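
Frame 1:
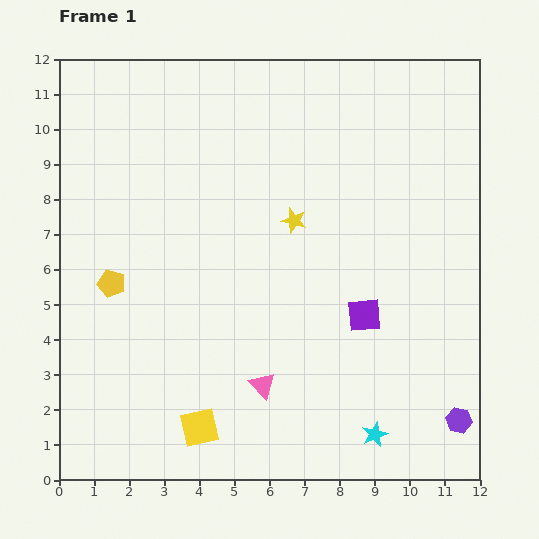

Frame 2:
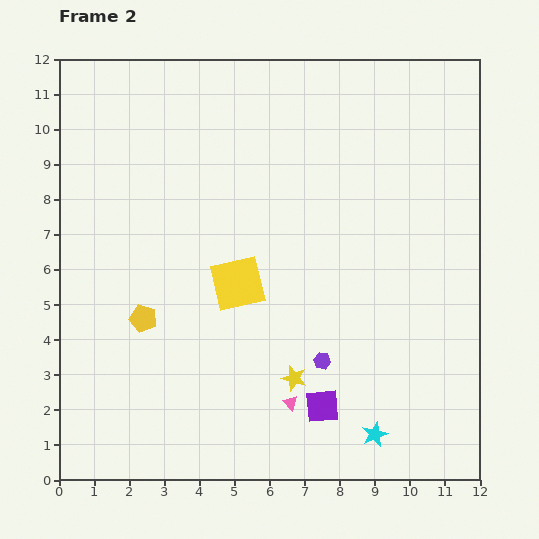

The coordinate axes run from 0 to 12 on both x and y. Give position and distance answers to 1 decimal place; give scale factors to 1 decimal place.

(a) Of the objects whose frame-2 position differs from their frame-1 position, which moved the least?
the pink triangle

(moved 0.9)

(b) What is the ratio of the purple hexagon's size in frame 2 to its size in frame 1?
0.7×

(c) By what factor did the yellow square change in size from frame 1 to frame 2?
1.4×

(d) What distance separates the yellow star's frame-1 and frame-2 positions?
4.5

The yellow star moved from (6.7, 7.4) to (6.7, 2.9), a distance of √(0.0² + 4.5²) ≈ 4.5.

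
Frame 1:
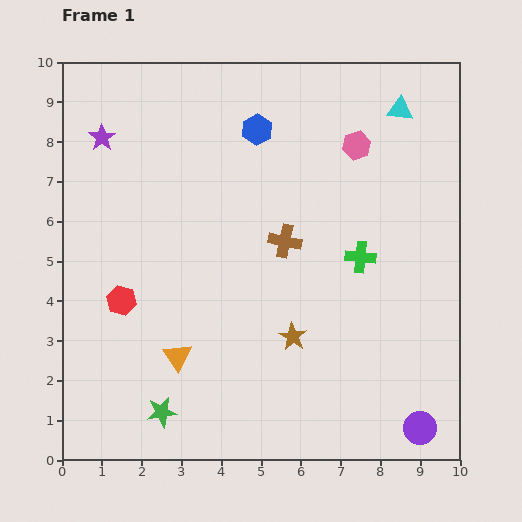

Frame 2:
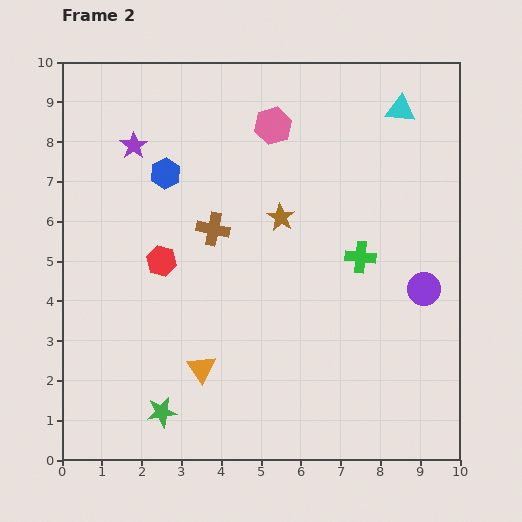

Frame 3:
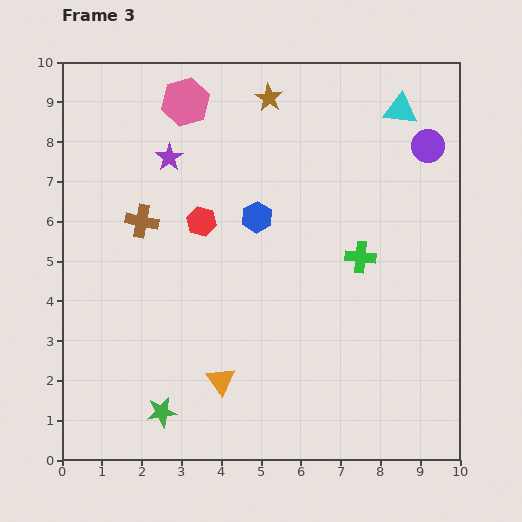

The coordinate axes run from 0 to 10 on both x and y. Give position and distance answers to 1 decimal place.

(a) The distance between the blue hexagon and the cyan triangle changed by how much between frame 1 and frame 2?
+2.5

Distance in frame 1: 3.6. Distance in frame 2: 6.1.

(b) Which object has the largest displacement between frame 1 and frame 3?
the purple circle

(moved 7.1; next 6.0)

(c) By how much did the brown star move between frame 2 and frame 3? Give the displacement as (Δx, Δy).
(-0.3, 3.0)

The brown star was at (5.5, 6.1) in frame 2 and (5.2, 9.1) in frame 3.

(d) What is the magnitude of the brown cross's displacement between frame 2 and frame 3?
1.8

The brown cross moved from (3.8, 5.8) to (2.0, 6.0), a distance of √(1.8² + 0.2²) ≈ 1.8.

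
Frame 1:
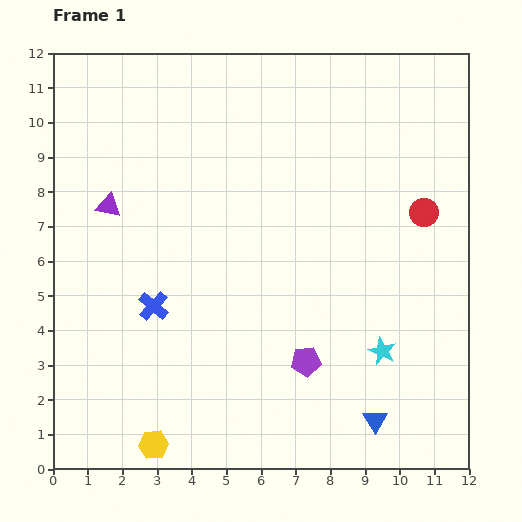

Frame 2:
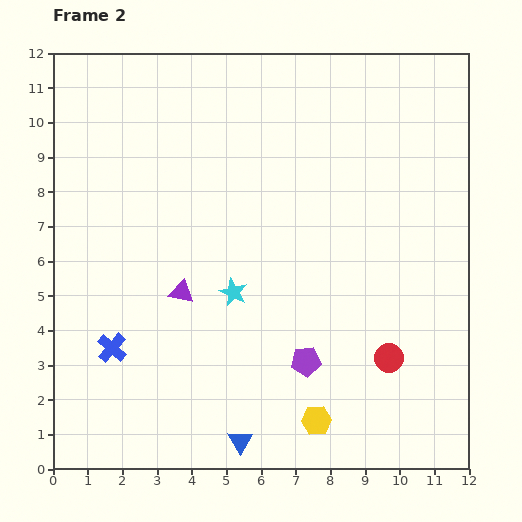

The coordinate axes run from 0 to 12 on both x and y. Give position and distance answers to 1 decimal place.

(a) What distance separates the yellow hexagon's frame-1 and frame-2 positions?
4.8

The yellow hexagon moved from (2.9, 0.7) to (7.6, 1.4), a distance of √(4.7² + 0.7²) ≈ 4.8.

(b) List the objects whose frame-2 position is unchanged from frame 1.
the purple pentagon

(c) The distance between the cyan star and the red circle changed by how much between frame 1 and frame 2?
+0.7

Distance in frame 1: 4.2. Distance in frame 2: 4.9.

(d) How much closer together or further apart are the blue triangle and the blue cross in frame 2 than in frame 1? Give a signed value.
-2.6

Distance in frame 1: 7.2. Distance in frame 2: 4.6.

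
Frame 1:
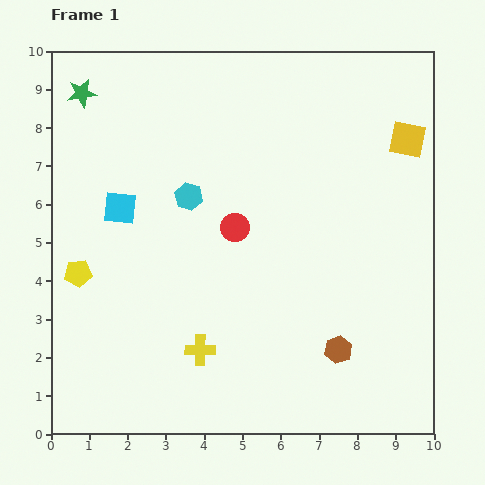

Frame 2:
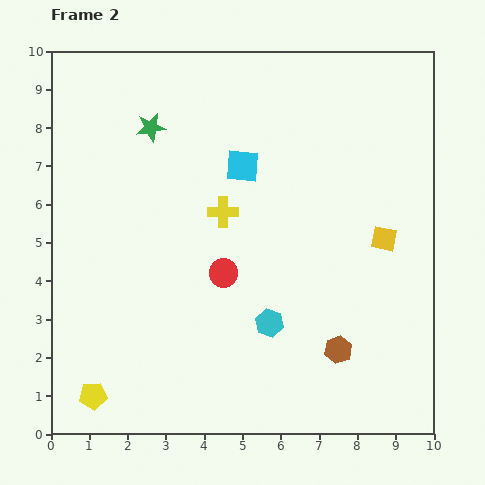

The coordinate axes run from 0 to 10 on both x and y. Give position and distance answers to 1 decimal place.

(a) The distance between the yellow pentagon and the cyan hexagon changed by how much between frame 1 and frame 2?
+1.5

Distance in frame 1: 3.5. Distance in frame 2: 5.0.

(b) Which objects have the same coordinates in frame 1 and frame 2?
the brown hexagon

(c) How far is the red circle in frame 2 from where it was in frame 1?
1.2

The red circle moved from (4.8, 5.4) to (4.5, 4.2), a distance of √(0.3² + 1.2²) ≈ 1.2.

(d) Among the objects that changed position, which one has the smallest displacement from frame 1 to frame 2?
the red circle

(moved 1.2)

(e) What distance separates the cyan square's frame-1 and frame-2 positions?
3.4

The cyan square moved from (1.8, 5.9) to (5.0, 7.0), a distance of √(3.2² + 1.1²) ≈ 3.4.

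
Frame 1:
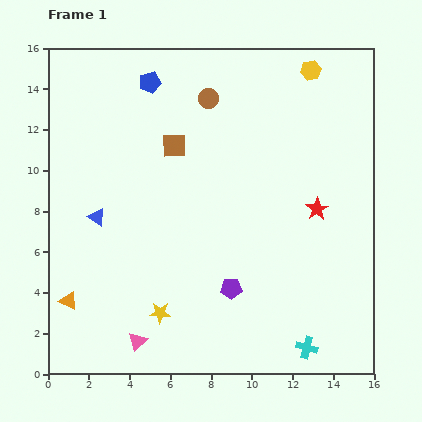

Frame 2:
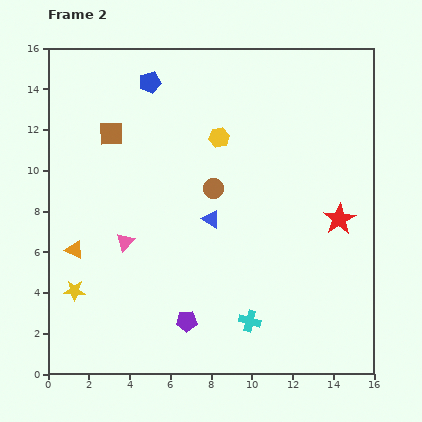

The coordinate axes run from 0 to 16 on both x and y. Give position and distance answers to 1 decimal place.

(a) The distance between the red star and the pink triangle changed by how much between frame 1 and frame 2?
-0.3

Distance in frame 1: 10.9. Distance in frame 2: 10.6.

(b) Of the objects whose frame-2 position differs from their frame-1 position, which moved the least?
the red star

(moved 1.2)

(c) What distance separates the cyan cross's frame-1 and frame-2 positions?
3.1

The cyan cross moved from (12.7, 1.3) to (9.9, 2.6), a distance of √(2.8² + 1.3²) ≈ 3.1.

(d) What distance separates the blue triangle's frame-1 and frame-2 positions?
5.6

The blue triangle moved from (2.4, 7.7) to (8.0, 7.6), a distance of √(5.6² + 0.1²) ≈ 5.6.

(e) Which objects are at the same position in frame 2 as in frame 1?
the blue pentagon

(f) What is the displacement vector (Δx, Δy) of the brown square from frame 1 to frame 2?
(-3.1, 0.6)

The brown square was at (6.2, 11.2) in frame 1 and (3.1, 11.8) in frame 2.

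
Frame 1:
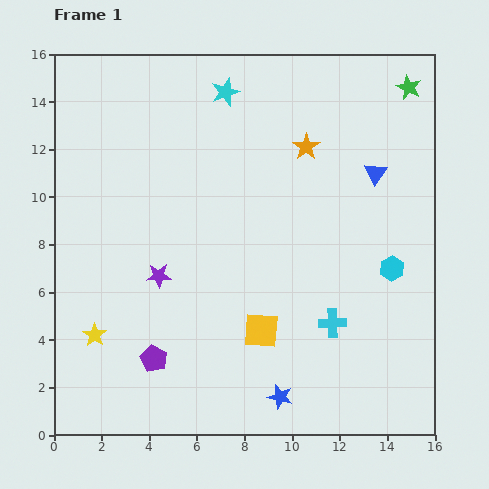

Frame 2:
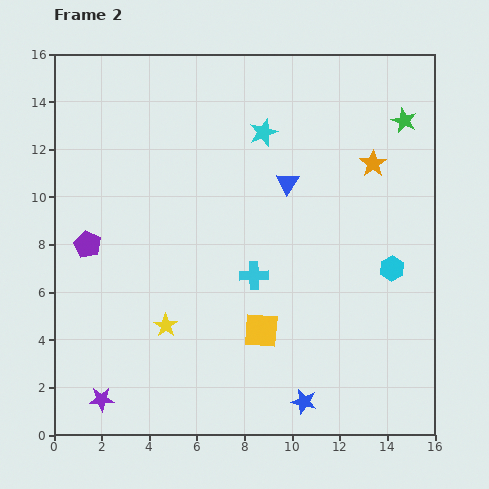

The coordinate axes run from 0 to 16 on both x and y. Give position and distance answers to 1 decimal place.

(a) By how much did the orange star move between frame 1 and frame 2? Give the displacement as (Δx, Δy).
(2.8, -0.7)

The orange star was at (10.6, 12.1) in frame 1 and (13.4, 11.4) in frame 2.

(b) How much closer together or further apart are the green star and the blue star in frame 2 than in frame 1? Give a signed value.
-1.6

Distance in frame 1: 14.1. Distance in frame 2: 12.5.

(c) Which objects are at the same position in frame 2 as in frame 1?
the cyan hexagon, the yellow square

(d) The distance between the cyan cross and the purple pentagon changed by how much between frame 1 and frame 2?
-0.5

Distance in frame 1: 7.6. Distance in frame 2: 7.1.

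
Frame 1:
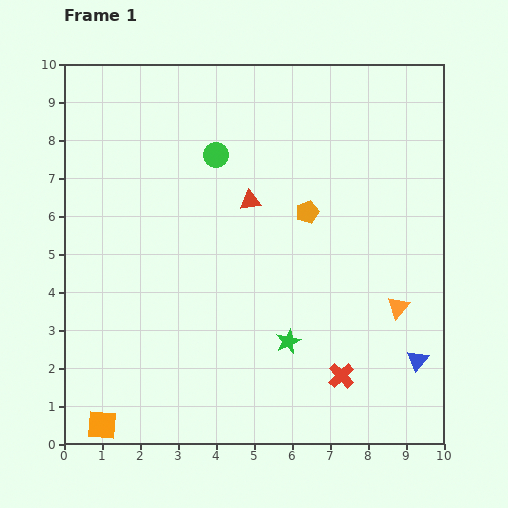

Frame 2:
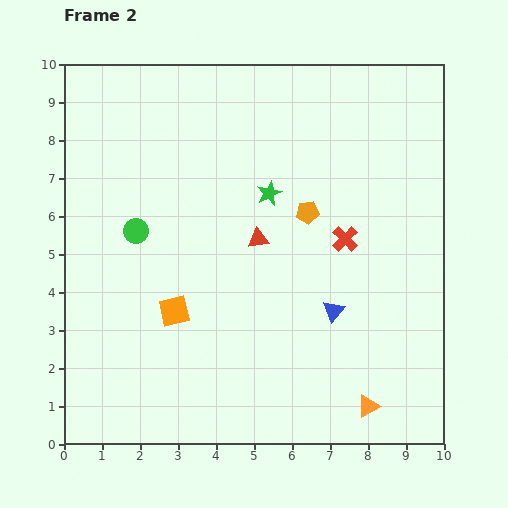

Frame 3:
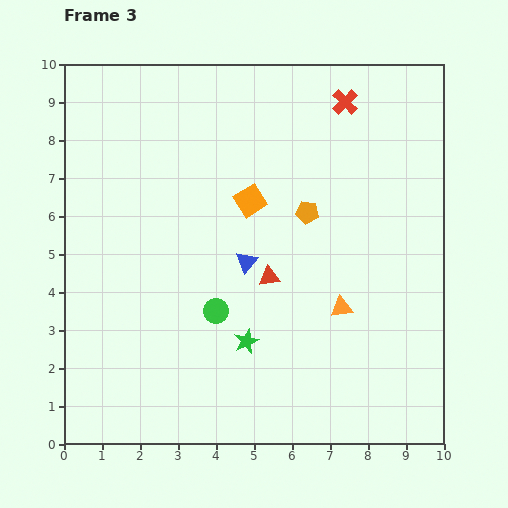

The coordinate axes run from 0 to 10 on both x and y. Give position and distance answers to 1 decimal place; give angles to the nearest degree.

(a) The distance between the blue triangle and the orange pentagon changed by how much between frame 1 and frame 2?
-2.2

Distance in frame 1: 4.9. Distance in frame 2: 2.7.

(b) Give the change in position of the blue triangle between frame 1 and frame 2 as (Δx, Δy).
(-2.2, 1.3)

The blue triangle was at (9.3, 2.2) in frame 1 and (7.1, 3.5) in frame 2.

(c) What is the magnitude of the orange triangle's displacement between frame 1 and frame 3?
1.5

The orange triangle moved from (8.8, 3.6) to (7.3, 3.6), a distance of √(1.5² + 0.0²) ≈ 1.5.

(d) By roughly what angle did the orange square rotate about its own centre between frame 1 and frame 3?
37° counter-clockwise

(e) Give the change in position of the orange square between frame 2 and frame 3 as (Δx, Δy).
(2.0, 2.9)

The orange square was at (2.9, 3.5) in frame 2 and (4.9, 6.4) in frame 3.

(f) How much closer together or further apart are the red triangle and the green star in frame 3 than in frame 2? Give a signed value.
+0.6

Distance in frame 2: 1.2. Distance in frame 3: 1.8.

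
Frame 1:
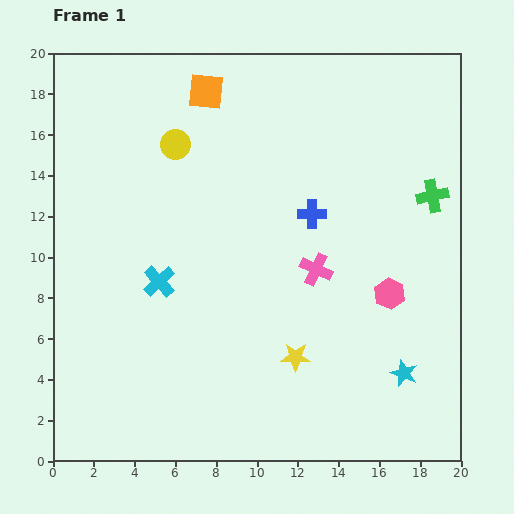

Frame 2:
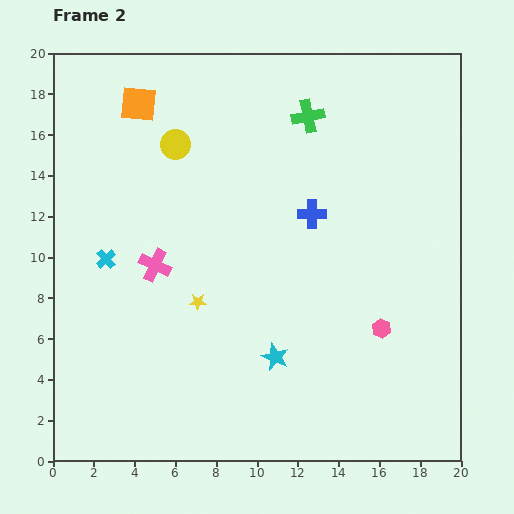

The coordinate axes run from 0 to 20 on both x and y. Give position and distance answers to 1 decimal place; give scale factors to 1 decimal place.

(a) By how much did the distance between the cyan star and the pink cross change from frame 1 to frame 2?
+0.7

Distance in frame 1: 6.7. Distance in frame 2: 7.4.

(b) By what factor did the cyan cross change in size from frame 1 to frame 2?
0.6×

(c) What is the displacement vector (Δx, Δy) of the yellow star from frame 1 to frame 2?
(-4.8, 2.7)

The yellow star was at (11.9, 5.1) in frame 1 and (7.1, 7.8) in frame 2.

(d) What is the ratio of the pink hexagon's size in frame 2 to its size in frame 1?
0.6×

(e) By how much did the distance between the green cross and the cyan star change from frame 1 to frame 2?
+3.1

Distance in frame 1: 8.8. Distance in frame 2: 11.9.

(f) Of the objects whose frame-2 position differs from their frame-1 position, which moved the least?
the pink hexagon

(moved 1.7)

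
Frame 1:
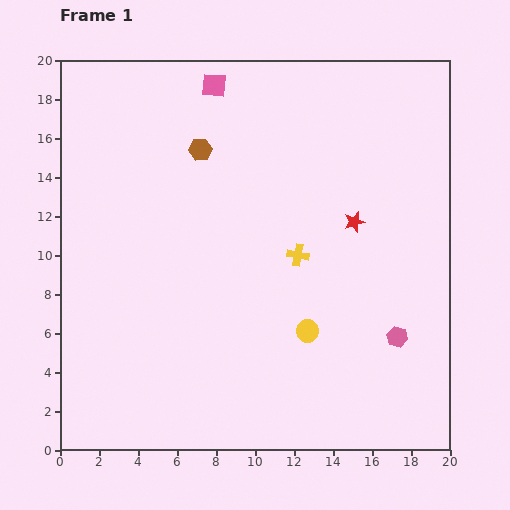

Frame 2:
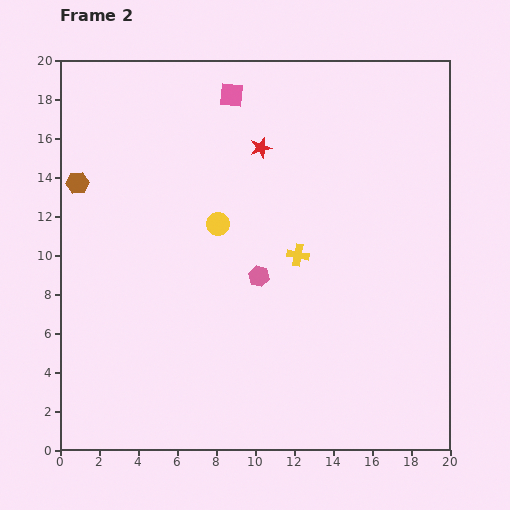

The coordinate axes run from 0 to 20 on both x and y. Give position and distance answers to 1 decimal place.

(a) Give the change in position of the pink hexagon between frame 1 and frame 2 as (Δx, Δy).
(-7.1, 3.1)

The pink hexagon was at (17.3, 5.8) in frame 1 and (10.2, 8.9) in frame 2.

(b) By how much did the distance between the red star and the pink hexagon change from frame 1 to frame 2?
+0.3

Distance in frame 1: 6.3. Distance in frame 2: 6.6.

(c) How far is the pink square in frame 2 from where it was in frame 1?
1.0

The pink square moved from (7.9, 18.7) to (8.8, 18.2), a distance of √(0.9² + 0.5²) ≈ 1.0.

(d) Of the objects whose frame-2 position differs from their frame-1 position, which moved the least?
the pink square

(moved 1.0)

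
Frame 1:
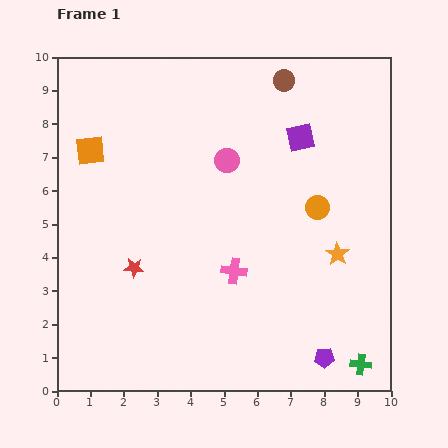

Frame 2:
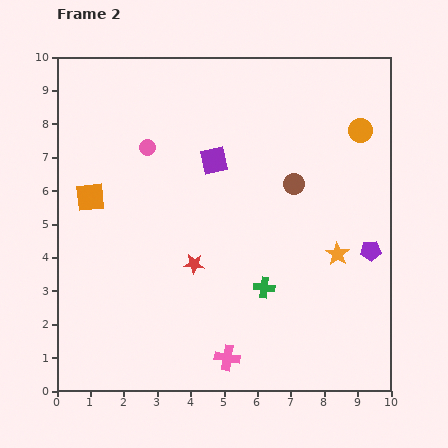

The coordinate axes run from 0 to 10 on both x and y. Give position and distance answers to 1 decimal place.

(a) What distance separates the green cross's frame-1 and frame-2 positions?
3.7

The green cross moved from (9.1, 0.8) to (6.2, 3.1), a distance of √(2.9² + 2.3²) ≈ 3.7.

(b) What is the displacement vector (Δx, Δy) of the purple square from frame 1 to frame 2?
(-2.6, -0.7)

The purple square was at (7.3, 7.6) in frame 1 and (4.7, 6.9) in frame 2.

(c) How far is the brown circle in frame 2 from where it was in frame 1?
3.1

The brown circle moved from (6.8, 9.3) to (7.1, 6.2), a distance of √(0.3² + 3.1²) ≈ 3.1.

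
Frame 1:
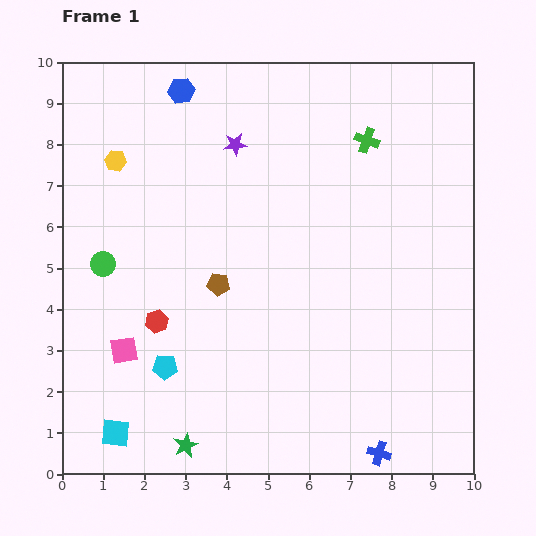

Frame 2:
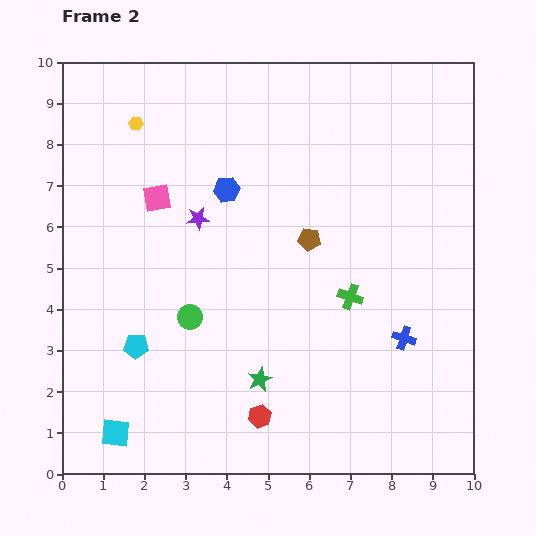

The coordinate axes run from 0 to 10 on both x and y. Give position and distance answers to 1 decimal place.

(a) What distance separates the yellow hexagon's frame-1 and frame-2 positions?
1.0

The yellow hexagon moved from (1.3, 7.6) to (1.8, 8.5), a distance of √(0.5² + 0.9²) ≈ 1.0.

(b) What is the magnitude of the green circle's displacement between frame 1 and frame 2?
2.5

The green circle moved from (1.0, 5.1) to (3.1, 3.8), a distance of √(2.1² + 1.3²) ≈ 2.5.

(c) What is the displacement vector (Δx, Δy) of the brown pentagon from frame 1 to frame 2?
(2.2, 1.1)

The brown pentagon was at (3.8, 4.6) in frame 1 and (6.0, 5.7) in frame 2.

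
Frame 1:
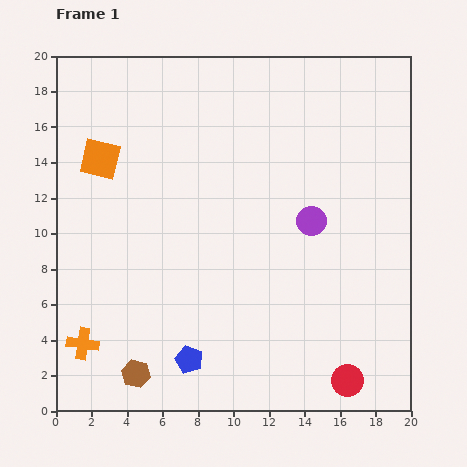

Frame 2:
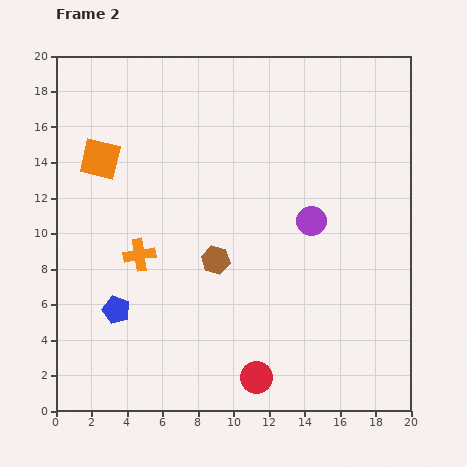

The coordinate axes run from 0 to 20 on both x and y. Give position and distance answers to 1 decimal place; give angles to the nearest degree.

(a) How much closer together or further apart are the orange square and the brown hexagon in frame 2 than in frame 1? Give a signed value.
-3.7

Distance in frame 1: 12.3. Distance in frame 2: 8.6.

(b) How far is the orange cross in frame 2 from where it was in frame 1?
5.9

The orange cross moved from (1.5, 3.8) to (4.7, 8.8), a distance of √(3.2² + 5.0²) ≈ 5.9.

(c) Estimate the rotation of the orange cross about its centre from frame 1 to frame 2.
17° counter-clockwise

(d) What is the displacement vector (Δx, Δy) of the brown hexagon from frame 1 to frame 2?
(4.5, 6.4)

The brown hexagon was at (4.5, 2.1) in frame 1 and (9.0, 8.5) in frame 2.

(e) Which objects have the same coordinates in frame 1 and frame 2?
the orange square, the purple circle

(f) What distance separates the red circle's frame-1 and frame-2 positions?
5.1

The red circle moved from (16.4, 1.7) to (11.3, 1.9), a distance of √(5.1² + 0.2²) ≈ 5.1.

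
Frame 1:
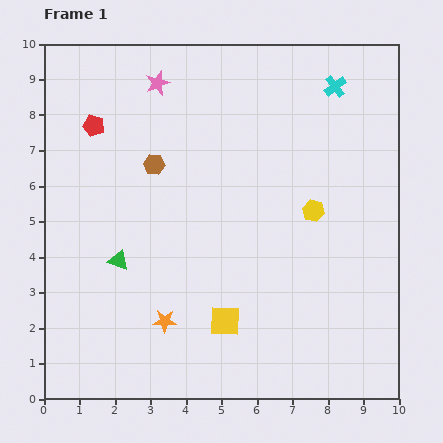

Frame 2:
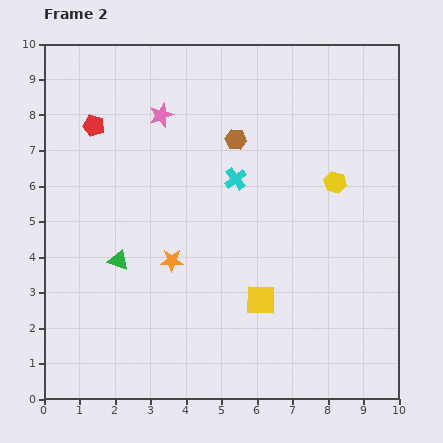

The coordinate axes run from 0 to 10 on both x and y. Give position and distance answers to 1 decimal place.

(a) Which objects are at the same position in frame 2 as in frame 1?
the red pentagon, the green triangle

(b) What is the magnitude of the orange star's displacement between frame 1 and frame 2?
1.7

The orange star moved from (3.4, 2.2) to (3.6, 3.9), a distance of √(0.2² + 1.7²) ≈ 1.7.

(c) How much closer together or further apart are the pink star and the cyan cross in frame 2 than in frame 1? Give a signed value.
-2.2

Distance in frame 1: 5.0. Distance in frame 2: 2.8.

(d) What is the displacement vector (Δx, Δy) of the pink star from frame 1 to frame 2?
(0.1, -0.9)

The pink star was at (3.2, 8.9) in frame 1 and (3.3, 8.0) in frame 2.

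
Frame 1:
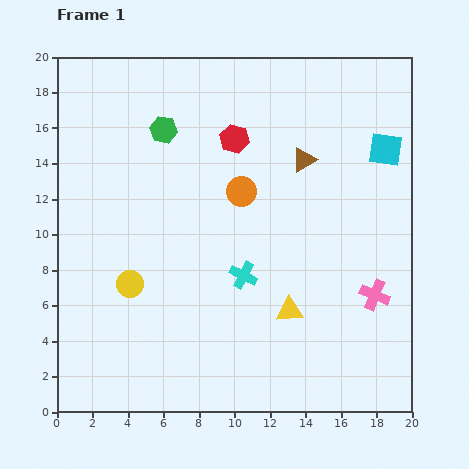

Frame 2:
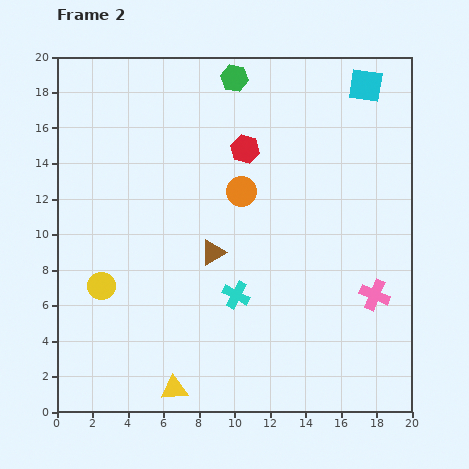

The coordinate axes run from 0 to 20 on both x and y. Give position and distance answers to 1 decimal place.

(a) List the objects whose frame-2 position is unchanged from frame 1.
the pink cross, the orange circle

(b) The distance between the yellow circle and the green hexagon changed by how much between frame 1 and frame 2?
+5.0

Distance in frame 1: 8.9. Distance in frame 2: 13.9.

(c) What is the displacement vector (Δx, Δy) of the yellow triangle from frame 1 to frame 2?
(-6.5, -4.4)

The yellow triangle was at (13.1, 5.7) in frame 1 and (6.6, 1.3) in frame 2.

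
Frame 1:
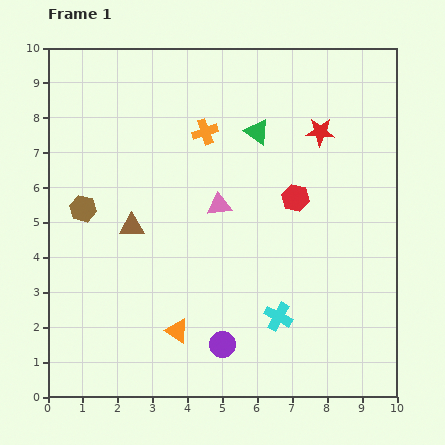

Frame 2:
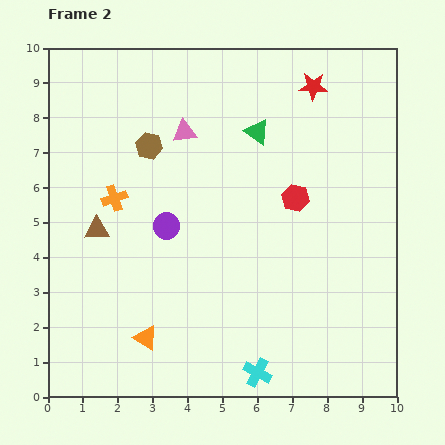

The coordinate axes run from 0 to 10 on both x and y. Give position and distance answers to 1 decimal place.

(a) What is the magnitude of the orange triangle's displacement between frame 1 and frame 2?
0.9

The orange triangle moved from (3.7, 1.9) to (2.8, 1.7), a distance of √(0.9² + 0.2²) ≈ 0.9.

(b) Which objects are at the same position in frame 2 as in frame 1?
the red hexagon, the green triangle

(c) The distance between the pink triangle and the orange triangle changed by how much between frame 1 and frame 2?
+2.2

Distance in frame 1: 3.8. Distance in frame 2: 6.0.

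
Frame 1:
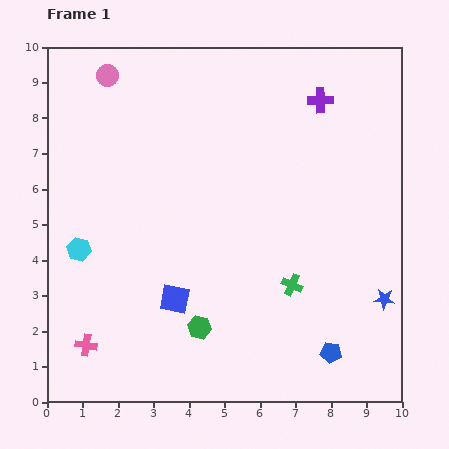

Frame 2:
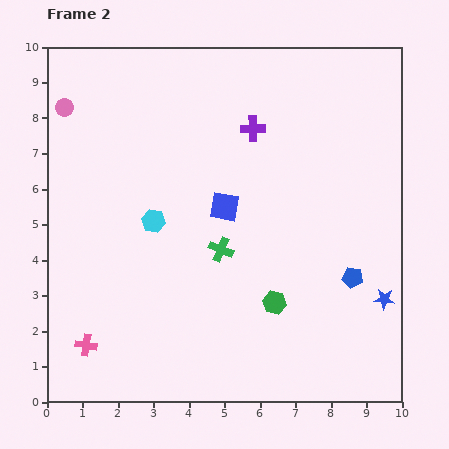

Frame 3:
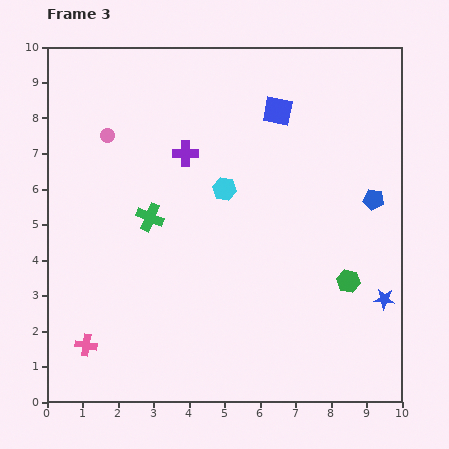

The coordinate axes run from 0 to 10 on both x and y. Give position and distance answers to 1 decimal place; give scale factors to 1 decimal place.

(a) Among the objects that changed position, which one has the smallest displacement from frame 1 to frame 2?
the pink circle

(moved 1.5)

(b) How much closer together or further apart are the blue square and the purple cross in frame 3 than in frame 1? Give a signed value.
-4.0

Distance in frame 1: 6.9. Distance in frame 3: 2.9.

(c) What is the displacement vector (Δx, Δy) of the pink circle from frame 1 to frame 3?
(0.0, -1.7)

The pink circle was at (1.7, 9.2) in frame 1 and (1.7, 7.5) in frame 3.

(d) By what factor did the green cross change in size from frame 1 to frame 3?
1.3×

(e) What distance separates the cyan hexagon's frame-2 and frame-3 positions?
2.2

The cyan hexagon moved from (3.0, 5.1) to (5.0, 6.0), a distance of √(2.0² + 0.9²) ≈ 2.2.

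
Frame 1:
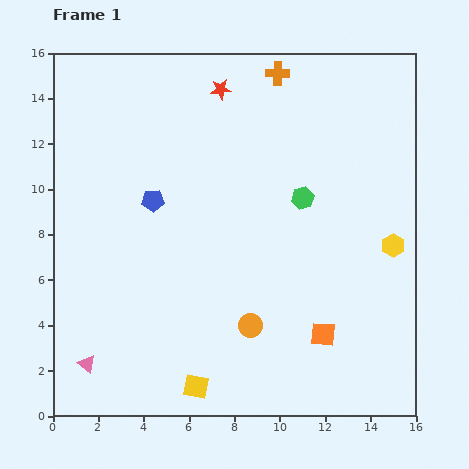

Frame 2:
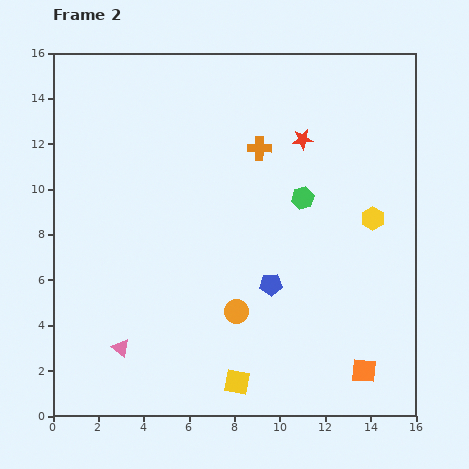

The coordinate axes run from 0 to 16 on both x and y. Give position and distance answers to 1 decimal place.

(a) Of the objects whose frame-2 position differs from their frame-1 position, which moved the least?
the orange circle

(moved 0.8)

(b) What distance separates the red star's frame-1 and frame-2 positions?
4.2

The red star moved from (7.4, 14.4) to (11.0, 12.2), a distance of √(3.6² + 2.2²) ≈ 4.2.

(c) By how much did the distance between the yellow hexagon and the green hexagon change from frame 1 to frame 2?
-1.3

Distance in frame 1: 4.5. Distance in frame 2: 3.2.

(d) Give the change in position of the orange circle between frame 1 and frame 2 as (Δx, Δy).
(-0.6, 0.6)

The orange circle was at (8.7, 4.0) in frame 1 and (8.1, 4.6) in frame 2.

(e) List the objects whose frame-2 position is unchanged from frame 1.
the green hexagon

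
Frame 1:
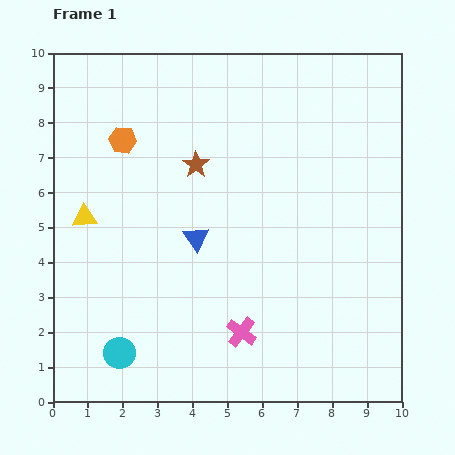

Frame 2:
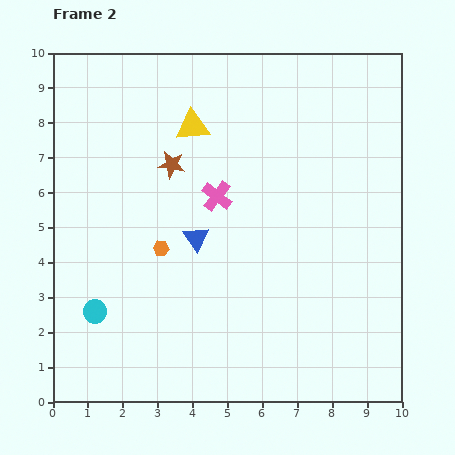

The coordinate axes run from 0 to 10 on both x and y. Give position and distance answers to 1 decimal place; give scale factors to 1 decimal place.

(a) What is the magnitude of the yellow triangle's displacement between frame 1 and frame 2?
4.0

The yellow triangle moved from (0.9, 5.3) to (4.0, 7.9), a distance of √(3.1² + 2.6²) ≈ 4.0.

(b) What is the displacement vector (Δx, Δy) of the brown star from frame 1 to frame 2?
(-0.7, 0.0)

The brown star was at (4.1, 6.8) in frame 1 and (3.4, 6.8) in frame 2.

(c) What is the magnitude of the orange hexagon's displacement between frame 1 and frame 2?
3.3

The orange hexagon moved from (2.0, 7.5) to (3.1, 4.4), a distance of √(1.1² + 3.1²) ≈ 3.3.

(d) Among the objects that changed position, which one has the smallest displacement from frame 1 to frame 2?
the brown star

(moved 0.7)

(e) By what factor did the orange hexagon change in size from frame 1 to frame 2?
0.6×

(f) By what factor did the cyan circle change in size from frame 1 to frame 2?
0.8×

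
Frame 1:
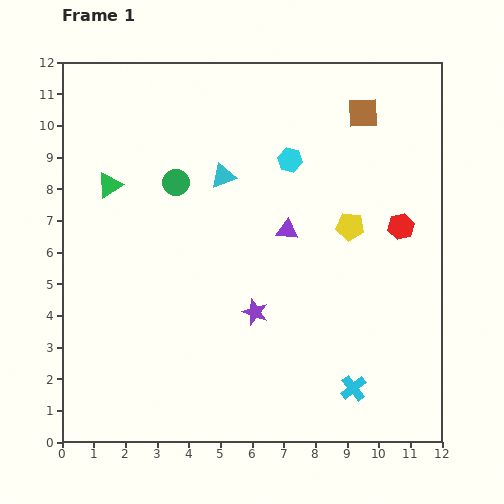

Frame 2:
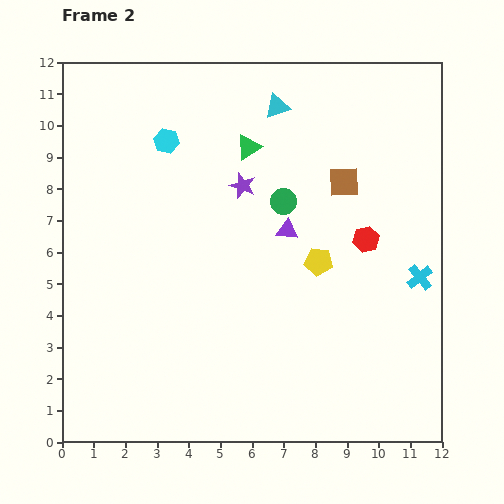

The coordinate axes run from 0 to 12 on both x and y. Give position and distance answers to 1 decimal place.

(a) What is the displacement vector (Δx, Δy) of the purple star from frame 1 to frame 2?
(-0.4, 4.0)

The purple star was at (6.1, 4.1) in frame 1 and (5.7, 8.1) in frame 2.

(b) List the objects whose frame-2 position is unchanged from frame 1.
the purple triangle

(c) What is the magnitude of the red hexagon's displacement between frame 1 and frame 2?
1.2

The red hexagon moved from (10.7, 6.8) to (9.6, 6.4), a distance of √(1.1² + 0.4²) ≈ 1.2.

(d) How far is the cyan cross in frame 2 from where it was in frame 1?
4.1

The cyan cross moved from (9.2, 1.7) to (11.3, 5.2), a distance of √(2.1² + 3.5²) ≈ 4.1.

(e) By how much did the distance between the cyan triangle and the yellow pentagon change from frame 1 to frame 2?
+0.8

Distance in frame 1: 4.3. Distance in frame 2: 5.1.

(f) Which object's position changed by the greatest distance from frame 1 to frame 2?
the green triangle

(moved 4.6; next 4.1)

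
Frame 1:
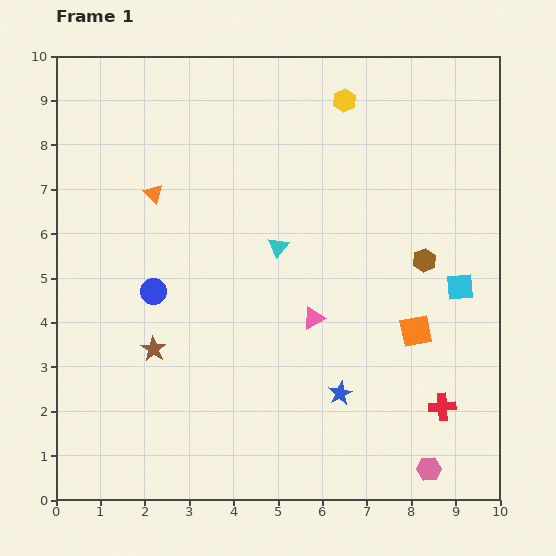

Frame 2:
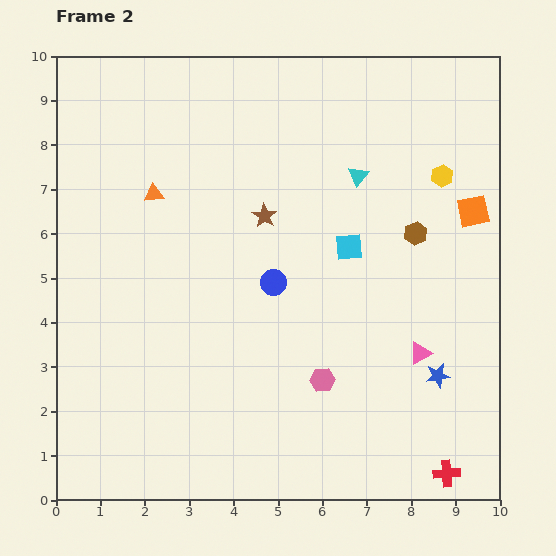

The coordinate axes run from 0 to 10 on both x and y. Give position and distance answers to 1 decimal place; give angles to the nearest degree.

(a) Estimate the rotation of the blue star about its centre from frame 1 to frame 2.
17° clockwise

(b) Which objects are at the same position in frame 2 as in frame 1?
the orange triangle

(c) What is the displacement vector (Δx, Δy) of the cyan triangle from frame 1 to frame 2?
(1.8, 1.6)

The cyan triangle was at (5.0, 5.7) in frame 1 and (6.8, 7.3) in frame 2.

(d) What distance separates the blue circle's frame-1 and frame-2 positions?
2.7

The blue circle moved from (2.2, 4.7) to (4.9, 4.9), a distance of √(2.7² + 0.2²) ≈ 2.7.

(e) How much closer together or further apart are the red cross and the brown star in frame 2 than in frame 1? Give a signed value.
+0.5

Distance in frame 1: 6.6. Distance in frame 2: 7.1.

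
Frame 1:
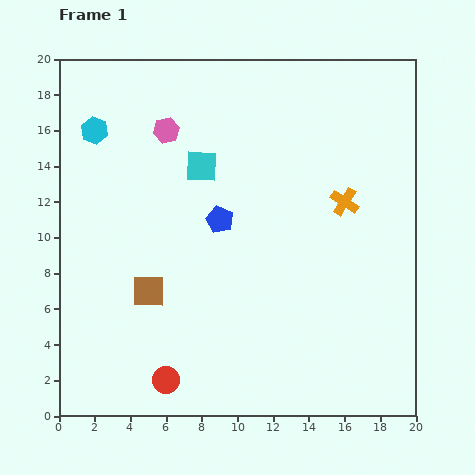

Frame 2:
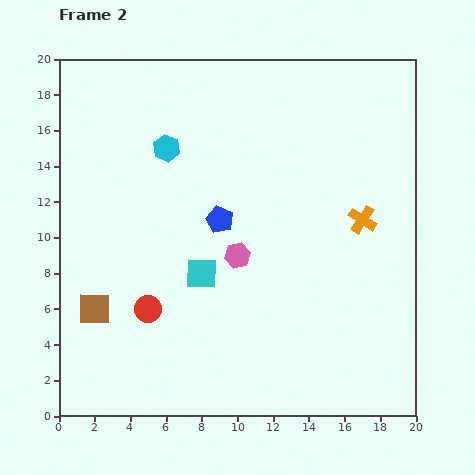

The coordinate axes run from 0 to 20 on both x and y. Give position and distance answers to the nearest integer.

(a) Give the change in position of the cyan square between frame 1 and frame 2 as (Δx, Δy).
(0, -6)

The cyan square was at (8, 14) in frame 1 and (8, 8) in frame 2.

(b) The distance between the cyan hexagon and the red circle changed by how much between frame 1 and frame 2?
-6

Distance in frame 1: 15. Distance in frame 2: 9.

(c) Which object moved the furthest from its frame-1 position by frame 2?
the pink hexagon

(moved 8; next 6)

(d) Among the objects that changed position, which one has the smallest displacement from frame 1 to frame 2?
the orange cross

(moved 1)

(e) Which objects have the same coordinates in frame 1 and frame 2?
the blue pentagon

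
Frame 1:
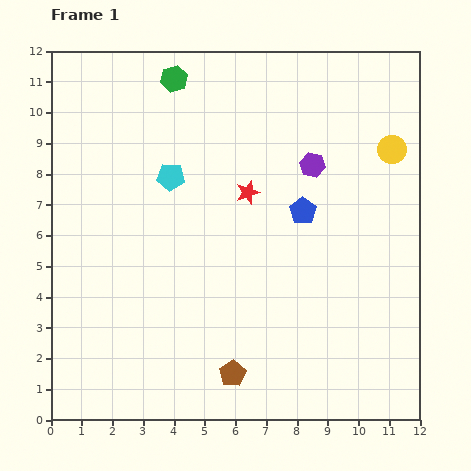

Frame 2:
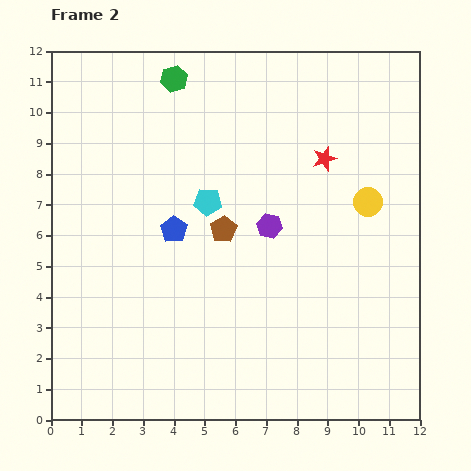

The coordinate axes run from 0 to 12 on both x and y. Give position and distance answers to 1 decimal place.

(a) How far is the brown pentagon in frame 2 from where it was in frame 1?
4.7

The brown pentagon moved from (5.9, 1.5) to (5.6, 6.2), a distance of √(0.3² + 4.7²) ≈ 4.7.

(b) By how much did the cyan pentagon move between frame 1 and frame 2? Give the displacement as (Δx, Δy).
(1.2, -0.8)

The cyan pentagon was at (3.9, 7.9) in frame 1 and (5.1, 7.1) in frame 2.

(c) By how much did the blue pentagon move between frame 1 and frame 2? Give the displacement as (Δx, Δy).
(-4.2, -0.6)

The blue pentagon was at (8.2, 6.8) in frame 1 and (4.0, 6.2) in frame 2.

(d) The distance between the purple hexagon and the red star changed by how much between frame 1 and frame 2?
+0.5

Distance in frame 1: 2.3. Distance in frame 2: 2.8.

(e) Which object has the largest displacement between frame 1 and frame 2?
the brown pentagon

(moved 4.7; next 4.2)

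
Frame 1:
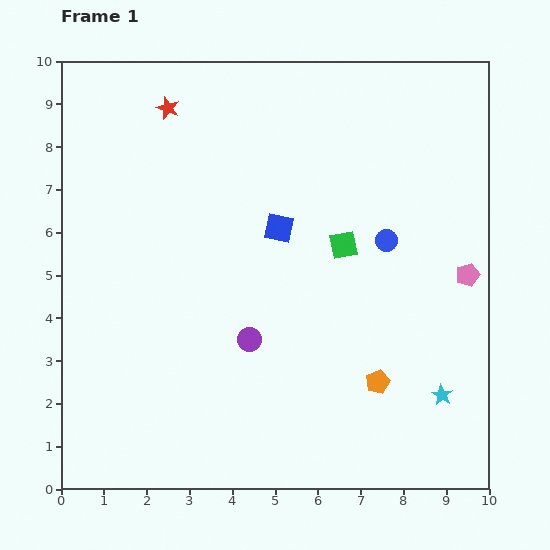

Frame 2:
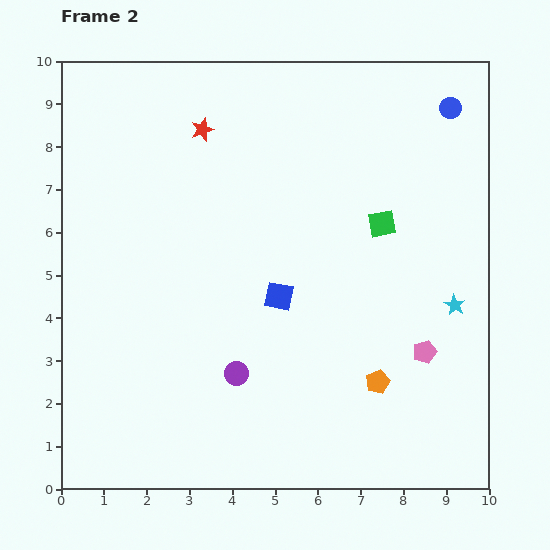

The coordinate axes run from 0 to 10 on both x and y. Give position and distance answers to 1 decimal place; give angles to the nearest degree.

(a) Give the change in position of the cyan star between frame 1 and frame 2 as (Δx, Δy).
(0.3, 2.1)

The cyan star was at (8.9, 2.2) in frame 1 and (9.2, 4.3) in frame 2.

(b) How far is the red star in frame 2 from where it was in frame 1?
0.9

The red star moved from (2.5, 8.9) to (3.3, 8.4), a distance of √(0.8² + 0.5²) ≈ 0.9.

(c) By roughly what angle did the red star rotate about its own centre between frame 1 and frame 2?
30° clockwise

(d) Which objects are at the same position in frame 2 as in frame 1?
the orange pentagon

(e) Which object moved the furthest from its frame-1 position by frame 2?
the blue circle

(moved 3.4; next 2.1)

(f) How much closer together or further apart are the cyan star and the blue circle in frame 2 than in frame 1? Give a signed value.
+0.8

Distance in frame 1: 3.8. Distance in frame 2: 4.6.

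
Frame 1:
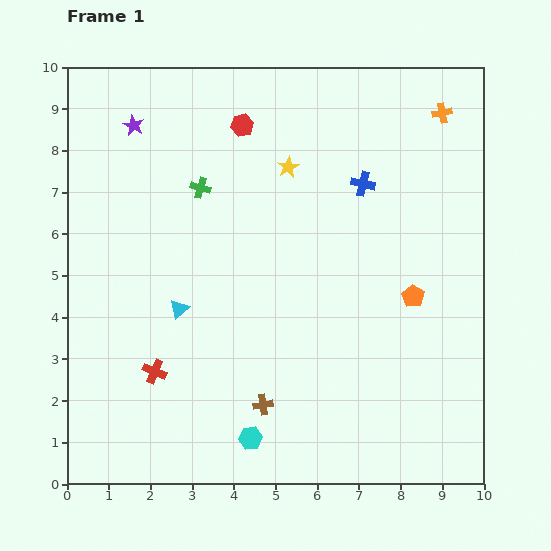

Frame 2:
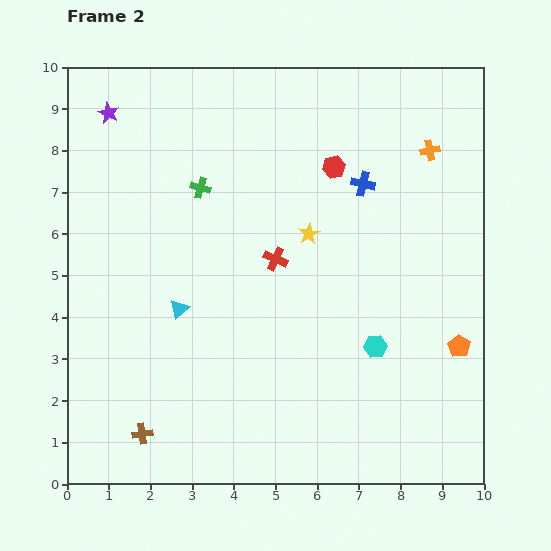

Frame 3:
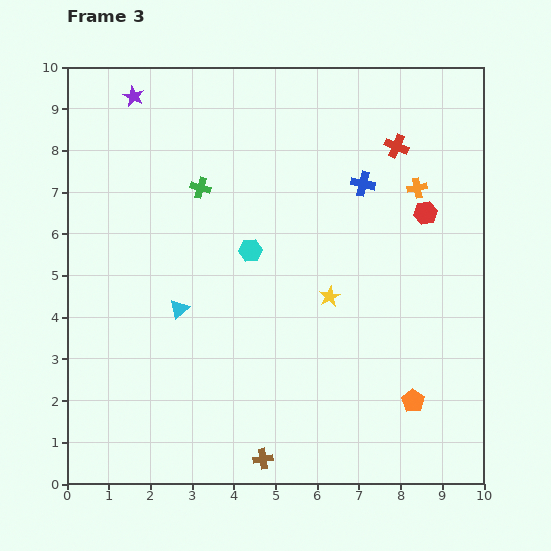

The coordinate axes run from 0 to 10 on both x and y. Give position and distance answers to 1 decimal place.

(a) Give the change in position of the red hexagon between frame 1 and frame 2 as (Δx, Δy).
(2.2, -1.0)

The red hexagon was at (4.2, 8.6) in frame 1 and (6.4, 7.6) in frame 2.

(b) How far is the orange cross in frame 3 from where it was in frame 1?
1.9

The orange cross moved from (9.0, 8.9) to (8.4, 7.1), a distance of √(0.6² + 1.8²) ≈ 1.9.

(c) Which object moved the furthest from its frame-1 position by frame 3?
the red cross

(moved 7.9; next 4.9)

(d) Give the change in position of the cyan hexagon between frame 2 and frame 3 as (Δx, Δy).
(-3.0, 2.3)

The cyan hexagon was at (7.4, 3.3) in frame 2 and (4.4, 5.6) in frame 3.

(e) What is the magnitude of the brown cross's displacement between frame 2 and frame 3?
3.0

The brown cross moved from (1.8, 1.2) to (4.7, 0.6), a distance of √(2.9² + 0.6²) ≈ 3.0.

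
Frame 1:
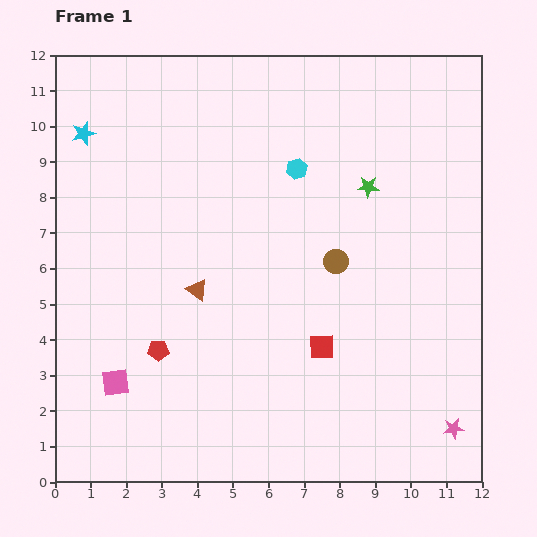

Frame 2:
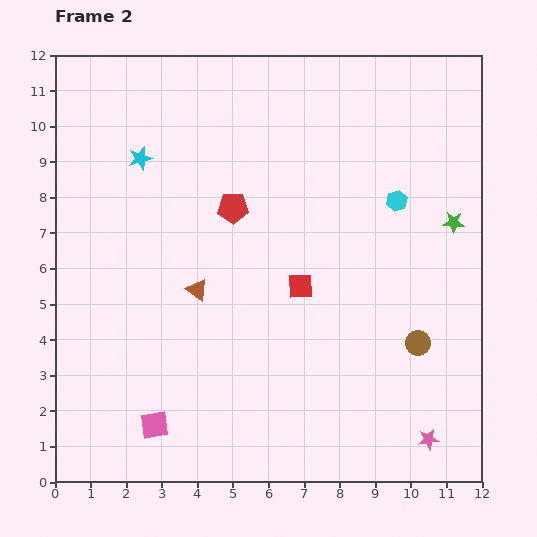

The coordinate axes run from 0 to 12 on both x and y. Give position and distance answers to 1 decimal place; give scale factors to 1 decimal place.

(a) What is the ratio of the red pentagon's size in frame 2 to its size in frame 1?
1.4×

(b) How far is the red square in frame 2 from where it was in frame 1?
1.8

The red square moved from (7.5, 3.8) to (6.9, 5.5), a distance of √(0.6² + 1.7²) ≈ 1.8.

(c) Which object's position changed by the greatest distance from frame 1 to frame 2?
the red pentagon

(moved 4.5; next 3.3)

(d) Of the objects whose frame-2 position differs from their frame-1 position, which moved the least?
the pink star

(moved 0.8)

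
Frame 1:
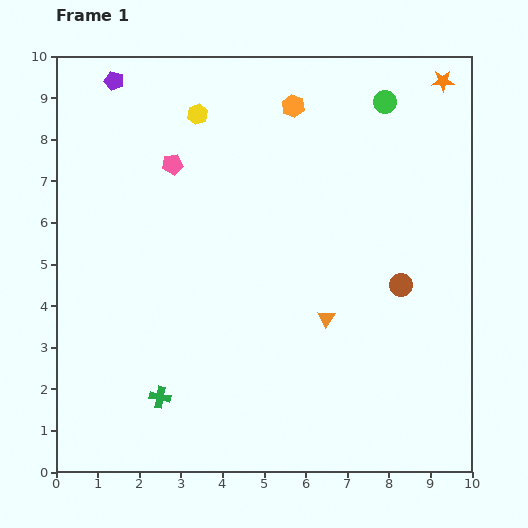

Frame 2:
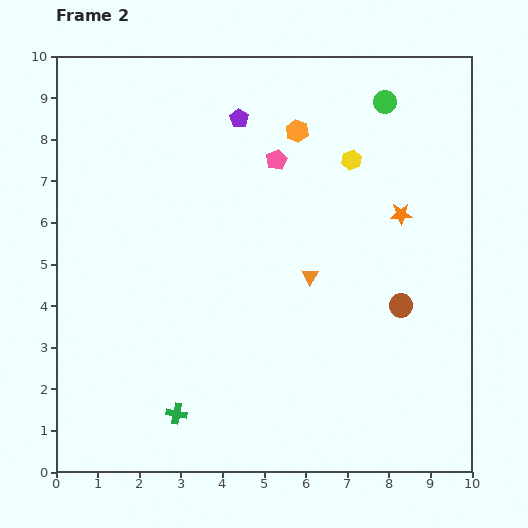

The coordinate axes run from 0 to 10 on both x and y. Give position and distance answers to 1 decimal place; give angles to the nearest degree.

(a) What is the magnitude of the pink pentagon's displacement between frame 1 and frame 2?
2.5

The pink pentagon moved from (2.8, 7.4) to (5.3, 7.5), a distance of √(2.5² + 0.1²) ≈ 2.5.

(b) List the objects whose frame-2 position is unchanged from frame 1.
the green circle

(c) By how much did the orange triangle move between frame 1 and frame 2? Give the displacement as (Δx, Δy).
(-0.4, 1.0)

The orange triangle was at (6.5, 3.7) in frame 1 and (6.1, 4.7) in frame 2.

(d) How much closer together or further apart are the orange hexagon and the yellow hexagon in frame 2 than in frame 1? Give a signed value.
-0.8

Distance in frame 1: 2.3. Distance in frame 2: 1.5.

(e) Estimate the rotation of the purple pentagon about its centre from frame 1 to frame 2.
17° clockwise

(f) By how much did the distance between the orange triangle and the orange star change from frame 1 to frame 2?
-3.7

Distance in frame 1: 6.4. Distance in frame 2: 2.7.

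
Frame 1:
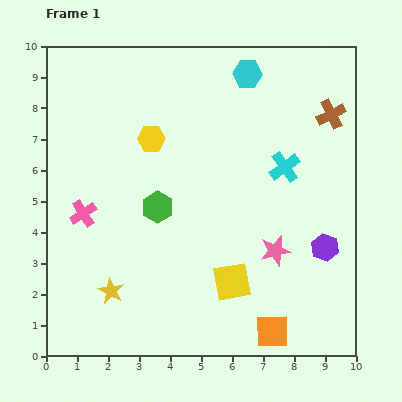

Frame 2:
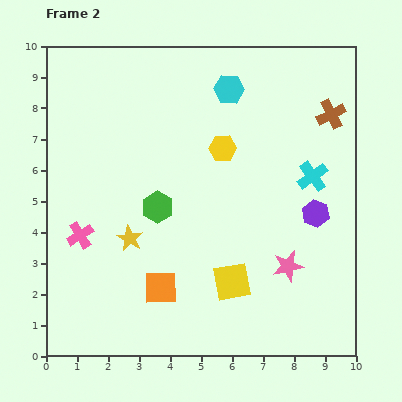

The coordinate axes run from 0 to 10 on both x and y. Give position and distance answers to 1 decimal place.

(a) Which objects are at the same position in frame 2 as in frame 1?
the yellow square, the green hexagon, the brown cross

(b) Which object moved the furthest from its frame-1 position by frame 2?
the orange square

(moved 3.9; next 2.3)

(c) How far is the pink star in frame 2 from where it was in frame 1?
0.6

The pink star moved from (7.4, 3.4) to (7.8, 2.9), a distance of √(0.4² + 0.5²) ≈ 0.6.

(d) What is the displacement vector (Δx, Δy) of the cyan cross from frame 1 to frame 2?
(0.9, -0.3)

The cyan cross was at (7.7, 6.1) in frame 1 and (8.6, 5.8) in frame 2.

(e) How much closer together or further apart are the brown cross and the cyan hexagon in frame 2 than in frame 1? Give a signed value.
+0.4

Distance in frame 1: 3.0. Distance in frame 2: 3.4.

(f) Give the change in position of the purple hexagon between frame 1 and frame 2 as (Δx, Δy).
(-0.3, 1.1)

The purple hexagon was at (9.0, 3.5) in frame 1 and (8.7, 4.6) in frame 2.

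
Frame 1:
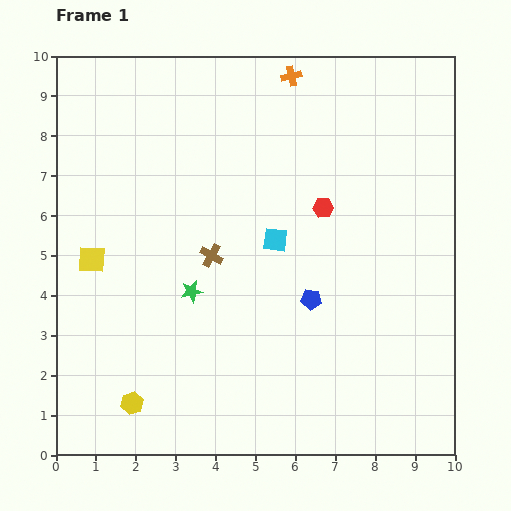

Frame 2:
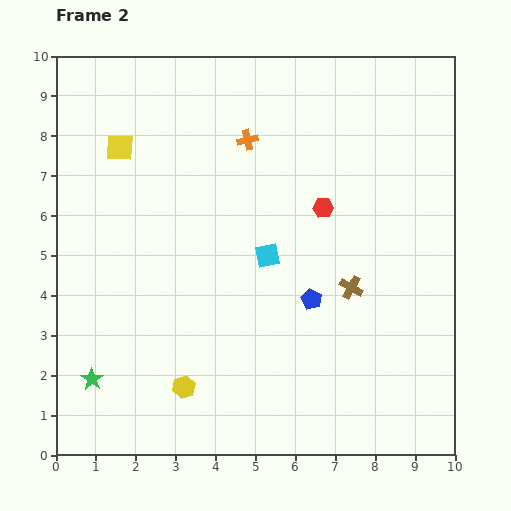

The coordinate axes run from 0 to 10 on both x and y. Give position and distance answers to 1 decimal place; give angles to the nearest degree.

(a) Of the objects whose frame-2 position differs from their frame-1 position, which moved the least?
the cyan square

(moved 0.4)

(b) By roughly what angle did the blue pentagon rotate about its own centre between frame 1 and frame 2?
21° clockwise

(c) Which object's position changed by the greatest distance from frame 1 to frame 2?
the brown cross

(moved 3.6; next 3.3)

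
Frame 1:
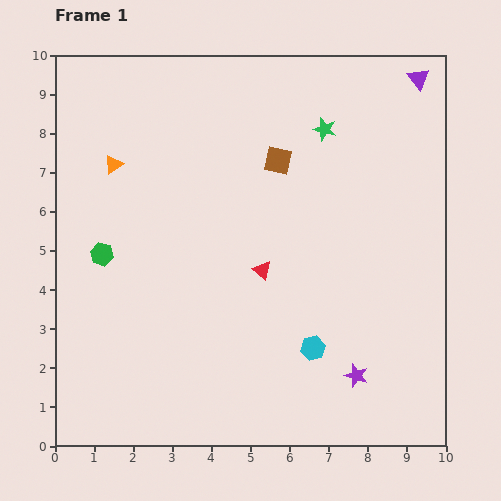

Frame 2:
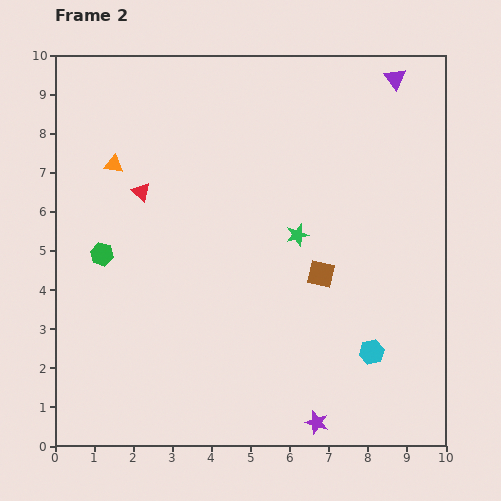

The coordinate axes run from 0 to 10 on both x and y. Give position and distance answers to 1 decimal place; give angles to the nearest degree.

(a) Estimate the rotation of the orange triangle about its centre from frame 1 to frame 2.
43° clockwise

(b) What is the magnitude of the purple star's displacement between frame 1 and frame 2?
1.6

The purple star moved from (7.7, 1.8) to (6.7, 0.6), a distance of √(1.0² + 1.2²) ≈ 1.6.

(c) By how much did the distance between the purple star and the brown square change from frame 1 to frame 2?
-2.1

Distance in frame 1: 5.9. Distance in frame 2: 3.8.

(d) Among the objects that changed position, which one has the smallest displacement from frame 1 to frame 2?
the purple triangle

(moved 0.6)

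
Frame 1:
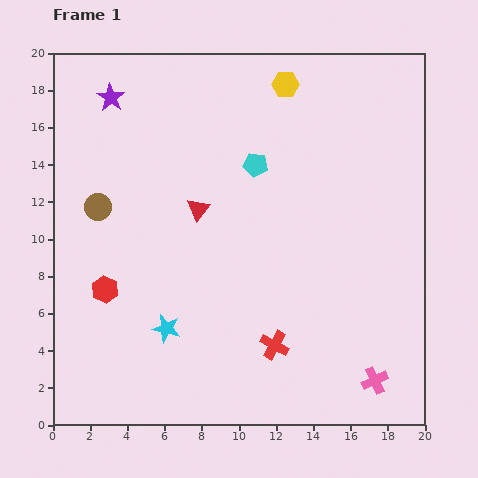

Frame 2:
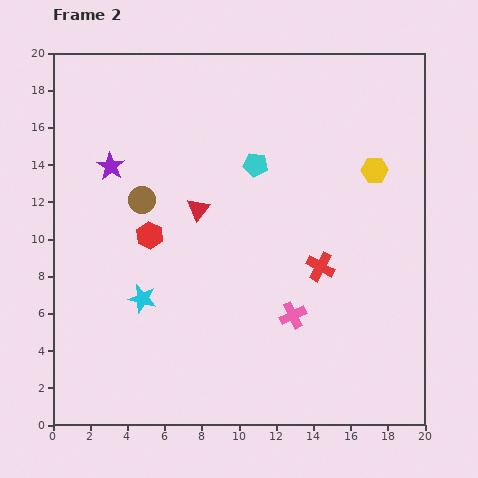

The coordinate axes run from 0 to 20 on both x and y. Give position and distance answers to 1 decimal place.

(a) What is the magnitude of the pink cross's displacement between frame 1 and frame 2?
5.6

The pink cross moved from (17.3, 2.4) to (12.9, 5.9), a distance of √(4.4² + 3.5²) ≈ 5.6.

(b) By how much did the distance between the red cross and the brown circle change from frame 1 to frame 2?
-1.7

Distance in frame 1: 12.0. Distance in frame 2: 10.3.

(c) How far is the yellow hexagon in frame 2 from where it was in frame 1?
6.6

The yellow hexagon moved from (12.5, 18.3) to (17.3, 13.7), a distance of √(4.8² + 4.6²) ≈ 6.6.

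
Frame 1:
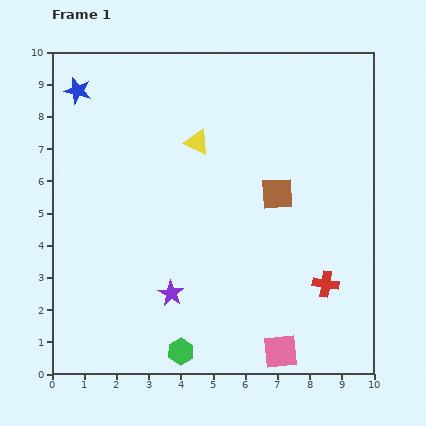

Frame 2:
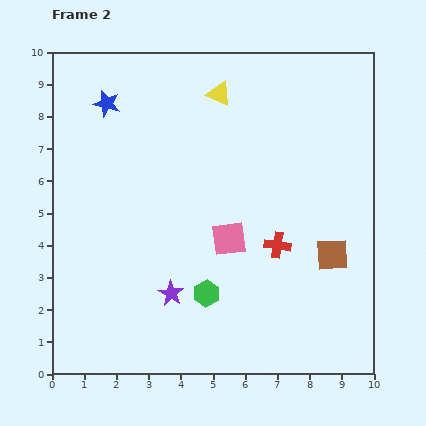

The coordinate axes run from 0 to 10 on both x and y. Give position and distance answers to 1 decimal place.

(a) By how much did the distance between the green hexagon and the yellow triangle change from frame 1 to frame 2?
-0.3

Distance in frame 1: 6.5. Distance in frame 2: 6.2.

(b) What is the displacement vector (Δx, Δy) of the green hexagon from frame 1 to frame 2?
(0.8, 1.8)

The green hexagon was at (4.0, 0.7) in frame 1 and (4.8, 2.5) in frame 2.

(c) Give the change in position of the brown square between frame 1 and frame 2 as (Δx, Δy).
(1.7, -1.9)

The brown square was at (7.0, 5.6) in frame 1 and (8.7, 3.7) in frame 2.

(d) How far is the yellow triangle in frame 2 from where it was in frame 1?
1.7

The yellow triangle moved from (4.5, 7.2) to (5.2, 8.7), a distance of √(0.7² + 1.5²) ≈ 1.7.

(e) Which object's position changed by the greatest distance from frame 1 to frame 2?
the pink square

(moved 3.8; next 2.5)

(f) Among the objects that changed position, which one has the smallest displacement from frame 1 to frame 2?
the blue star

(moved 1.0)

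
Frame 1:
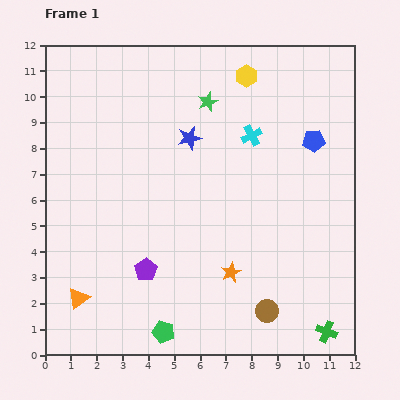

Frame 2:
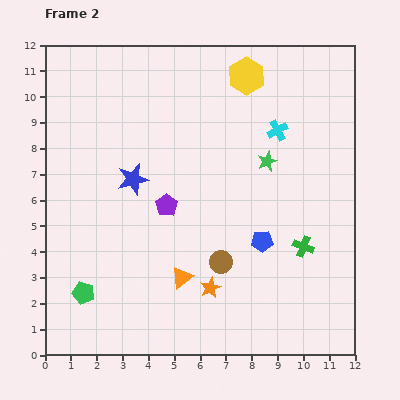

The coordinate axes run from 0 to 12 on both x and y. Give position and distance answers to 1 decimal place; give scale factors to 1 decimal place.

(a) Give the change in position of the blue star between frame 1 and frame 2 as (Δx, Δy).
(-2.2, -1.6)

The blue star was at (5.6, 8.4) in frame 1 and (3.4, 6.8) in frame 2.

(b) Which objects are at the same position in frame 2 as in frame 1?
the yellow hexagon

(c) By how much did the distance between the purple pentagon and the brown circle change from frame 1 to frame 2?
-2.0

Distance in frame 1: 5.0. Distance in frame 2: 3.0.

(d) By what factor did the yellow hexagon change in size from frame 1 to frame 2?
1.7×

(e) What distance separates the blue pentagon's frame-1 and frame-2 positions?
4.4

The blue pentagon moved from (10.4, 8.3) to (8.4, 4.4), a distance of √(2.0² + 3.9²) ≈ 4.4.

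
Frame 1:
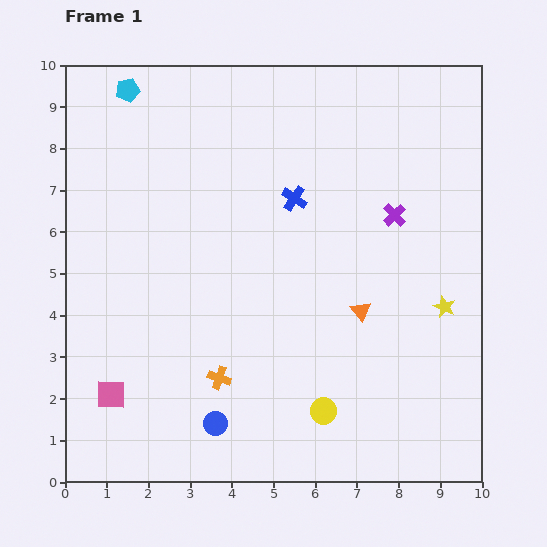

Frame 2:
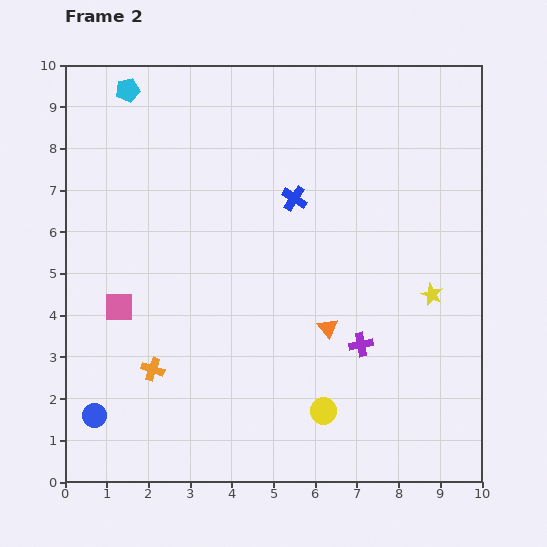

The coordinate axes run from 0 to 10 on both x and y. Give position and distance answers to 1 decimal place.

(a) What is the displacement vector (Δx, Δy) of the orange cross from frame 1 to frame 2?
(-1.6, 0.2)

The orange cross was at (3.7, 2.5) in frame 1 and (2.1, 2.7) in frame 2.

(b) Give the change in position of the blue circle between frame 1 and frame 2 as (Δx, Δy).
(-2.9, 0.2)

The blue circle was at (3.6, 1.4) in frame 1 and (0.7, 1.6) in frame 2.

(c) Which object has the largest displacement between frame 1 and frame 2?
the purple cross

(moved 3.2; next 2.9)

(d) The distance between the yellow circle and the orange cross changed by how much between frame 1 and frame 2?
+1.6

Distance in frame 1: 2.6. Distance in frame 2: 4.2.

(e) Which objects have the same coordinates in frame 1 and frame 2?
the cyan pentagon, the blue cross, the yellow circle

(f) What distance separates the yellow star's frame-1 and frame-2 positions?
0.4

The yellow star moved from (9.1, 4.2) to (8.8, 4.5), a distance of √(0.3² + 0.3²) ≈ 0.4.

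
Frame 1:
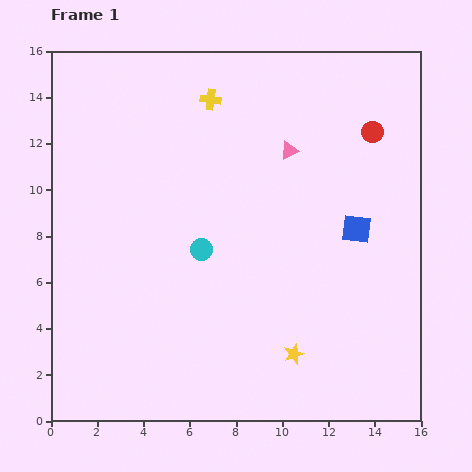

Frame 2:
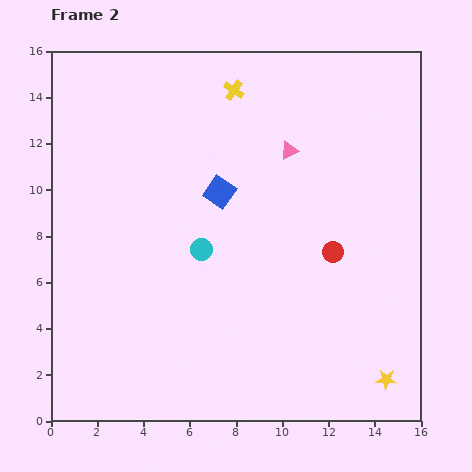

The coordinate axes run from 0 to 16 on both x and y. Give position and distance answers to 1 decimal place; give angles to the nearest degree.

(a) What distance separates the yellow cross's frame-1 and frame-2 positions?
1.1

The yellow cross moved from (6.9, 13.9) to (7.9, 14.3), a distance of √(1.0² + 0.4²) ≈ 1.1.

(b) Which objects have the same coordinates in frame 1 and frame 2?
the pink triangle, the cyan circle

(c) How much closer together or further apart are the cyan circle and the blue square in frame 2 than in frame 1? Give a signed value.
-4.2

Distance in frame 1: 6.8. Distance in frame 2: 2.6.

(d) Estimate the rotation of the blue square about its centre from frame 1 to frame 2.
28° clockwise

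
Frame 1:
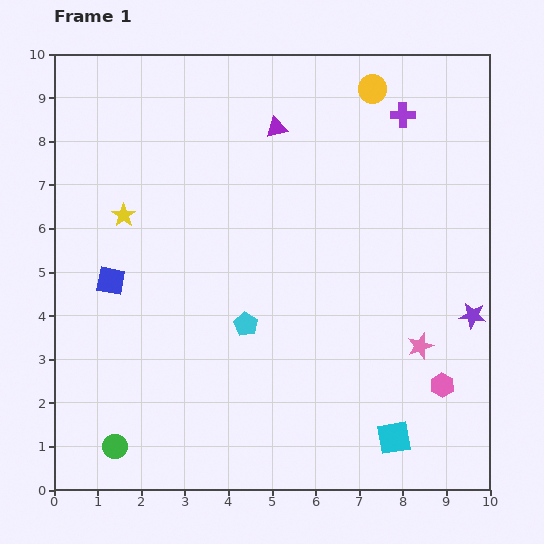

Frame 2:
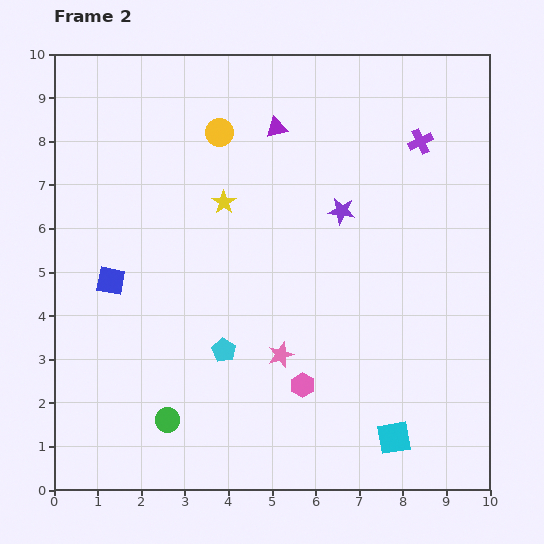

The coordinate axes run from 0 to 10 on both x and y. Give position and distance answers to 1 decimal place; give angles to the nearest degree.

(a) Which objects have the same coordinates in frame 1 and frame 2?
the cyan square, the blue square, the purple triangle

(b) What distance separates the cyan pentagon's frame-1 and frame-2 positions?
0.8

The cyan pentagon moved from (4.4, 3.8) to (3.9, 3.2), a distance of √(0.5² + 0.6²) ≈ 0.8.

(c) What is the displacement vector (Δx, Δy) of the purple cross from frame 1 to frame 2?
(0.4, -0.6)

The purple cross was at (8.0, 8.6) in frame 1 and (8.4, 8.0) in frame 2.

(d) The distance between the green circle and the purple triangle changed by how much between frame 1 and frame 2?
-1.0

Distance in frame 1: 8.2. Distance in frame 2: 7.2.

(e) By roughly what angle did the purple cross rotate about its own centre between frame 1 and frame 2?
25° counter-clockwise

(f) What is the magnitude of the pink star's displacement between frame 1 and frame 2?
3.2

The pink star moved from (8.4, 3.3) to (5.2, 3.1), a distance of √(3.2² + 0.2²) ≈ 3.2.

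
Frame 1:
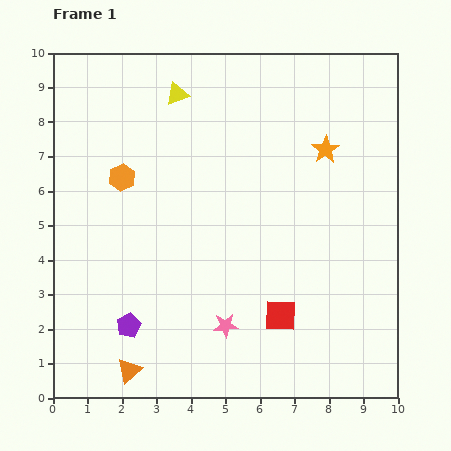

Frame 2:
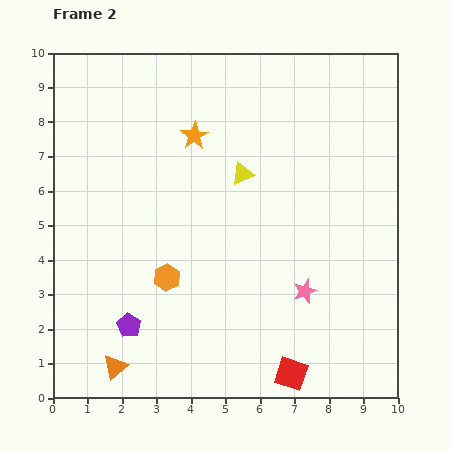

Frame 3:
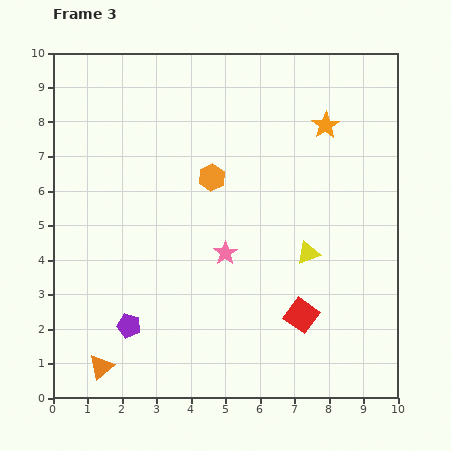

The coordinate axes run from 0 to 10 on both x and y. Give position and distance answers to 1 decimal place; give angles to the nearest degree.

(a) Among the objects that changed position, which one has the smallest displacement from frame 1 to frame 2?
the orange triangle

(moved 0.4)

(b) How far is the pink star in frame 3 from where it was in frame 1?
2.1

The pink star moved from (5.0, 2.1) to (5.0, 4.2), a distance of √(0.0² + 2.1²) ≈ 2.1.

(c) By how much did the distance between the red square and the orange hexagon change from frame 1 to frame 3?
-1.3

Distance in frame 1: 6.1. Distance in frame 3: 4.8.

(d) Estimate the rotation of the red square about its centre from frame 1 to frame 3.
34° clockwise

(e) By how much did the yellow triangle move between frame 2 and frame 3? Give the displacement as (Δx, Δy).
(1.9, -2.3)

The yellow triangle was at (5.5, 6.5) in frame 2 and (7.4, 4.2) in frame 3.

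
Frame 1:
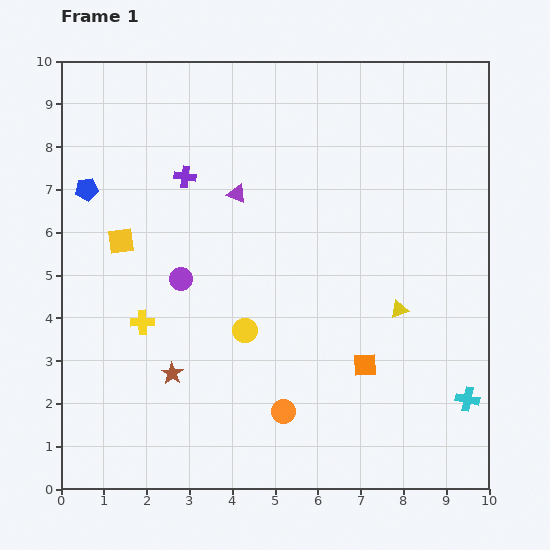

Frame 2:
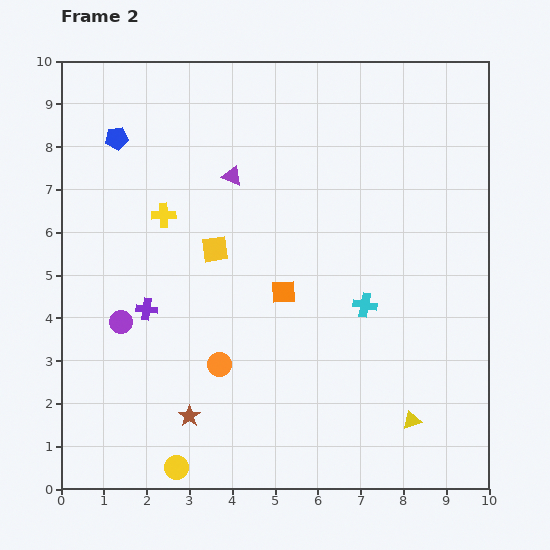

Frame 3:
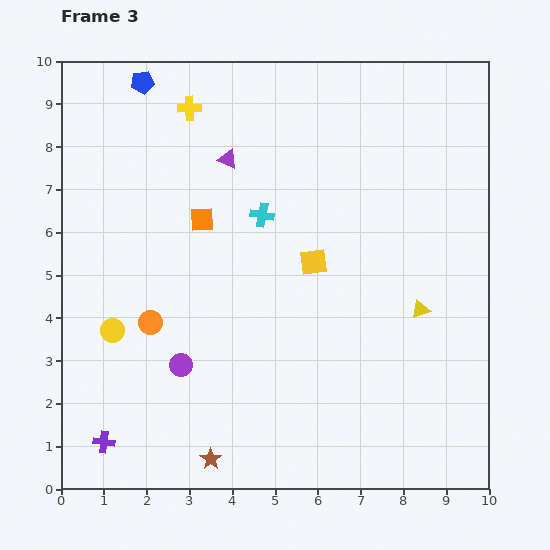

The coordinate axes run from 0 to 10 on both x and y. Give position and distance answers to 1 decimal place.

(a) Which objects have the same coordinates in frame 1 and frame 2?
none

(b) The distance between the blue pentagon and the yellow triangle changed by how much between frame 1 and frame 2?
+1.7

Distance in frame 1: 7.8. Distance in frame 2: 9.5.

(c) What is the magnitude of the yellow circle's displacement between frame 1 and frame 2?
3.6

The yellow circle moved from (4.3, 3.7) to (2.7, 0.5), a distance of √(1.6² + 3.2²) ≈ 3.6.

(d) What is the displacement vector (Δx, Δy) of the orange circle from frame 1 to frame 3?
(-3.1, 2.1)

The orange circle was at (5.2, 1.8) in frame 1 and (2.1, 3.9) in frame 3.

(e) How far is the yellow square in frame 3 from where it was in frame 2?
2.3

The yellow square moved from (3.6, 5.6) to (5.9, 5.3), a distance of √(2.3² + 0.3²) ≈ 2.3.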